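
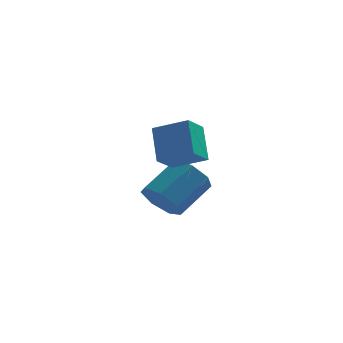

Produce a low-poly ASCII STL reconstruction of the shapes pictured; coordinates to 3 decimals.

solid 
facet normal -0.614 -0.567 -0.550
outer loop
vertex 1.713 1.076 -0.579
vertex 1.076 1.294 -0.093
vertex 1.351 1.665 -0.782
endloop
endfacet
facet normal 0.609 0.103 -0.786
outer loop
vertex 1.713 1.076 -0.579
vertex 1.351 1.665 -0.782
vertex 2.7 1.989 0.306
endloop
endfacet
facet normal 0.609 0.103 -0.786
outer loop
vertex 2.7 1.989 0.306
vertex 1.351 1.665 -0.782
vertex 2.339 2.578 0.103
endloop
endfacet
facet normal 0.614 0.566 0.550
outer loop
vertex 2.7 1.989 0.306
vertex 2.339 2.578 0.103
vertex 2.064 2.206 0.793
endloop
endfacet
facet normal -0.613 -0.567 -0.550
outer loop
vertex 1.351 1.665 -0.782
vertex 1.076 1.294 -0.093
vertex 0.782 1.974 -0.466
endloop
endfacet
facet normal -0.013 0.703 -0.711
outer loop
vertex 1.351 1.665 -0.782
vertex 0.782 1.974 -0.466
vertex 2.339 2.578 0.103
endloop
endfacet
facet normal -0.013 0.703 -0.711
outer loop
vertex 2.339 2.578 0.103
vertex 0.782 1.974 -0.466
vertex 1.77 2.887 0.419
endloop
endfacet
facet normal 0.613 0.567 0.550
outer loop
vertex 2.339 2.578 0.103
vertex 1.77 2.887 0.419
vertex 2.064 2.206 0.793
endloop
endfacet
facet normal -0.614 -0.567 -0.550
outer loop
vertex 0.782 1.974 -0.466
vertex 1.076 1.294 -0.093
vertex 0.435 1.771 0.131
endloop
endfacet
facet normal -0.625 0.774 -0.100
outer loop
vertex 0.782 1.974 -0.466
vertex 0.435 1.771 0.131
vertex 1.77 2.887 0.419
endloop
endfacet
facet normal -0.626 0.774 -0.099
outer loop
vertex 1.77 2.887 0.419
vertex 0.435 1.771 0.131
vertex 1.423 2.683 1.016
endloop
endfacet
facet normal 0.613 0.567 0.550
outer loop
vertex 1.77 2.887 0.419
vertex 1.423 2.683 1.016
vertex 2.064 2.206 0.793
endloop
endfacet
facet normal -0.614 -0.566 -0.550
outer loop
vertex 0.435 1.771 0.131
vertex 1.076 1.294 -0.093
vertex 0.57 1.208 0.56
endloop
endfacet
facet normal -0.767 0.262 0.586
outer loop
vertex 0.435 1.771 0.131
vertex 0.57 1.208 0.56
vertex 1.423 2.683 1.016
endloop
endfacet
facet normal -0.767 0.263 0.585
outer loop
vertex 1.423 2.683 1.016
vertex 0.57 1.208 0.56
vertex 1.558 2.121 1.445
endloop
endfacet
facet normal 0.613 0.567 0.550
outer loop
vertex 1.423 2.683 1.016
vertex 1.558 2.121 1.445
vertex 2.064 2.206 0.793
endloop
endfacet
facet normal -0.613 -0.567 -0.550
outer loop
vertex 0.57 1.208 0.56
vertex 1.076 1.294 -0.093
vertex 1.087 0.71 0.497
endloop
endfacet
facet normal -0.330 -0.448 0.831
outer loop
vertex 0.57 1.208 0.56
vertex 1.087 0.71 0.497
vertex 1.558 2.121 1.445
endloop
endfacet
facet normal -0.332 -0.447 0.830
outer loop
vertex 1.558 2.121 1.445
vertex 1.087 0.71 0.497
vertex 2.074 1.622 1.383
endloop
endfacet
facet normal 0.614 0.566 0.550
outer loop
vertex 1.558 2.121 1.445
vertex 2.074 1.622 1.383
vertex 2.064 2.206 0.793
endloop
endfacet
facet normal -0.614 -0.567 -0.549
outer loop
vertex 1.087 0.71 0.497
vertex 1.076 1.294 -0.093
vertex 1.595 0.651 -0.01
endloop
endfacet
facet normal 0.354 -0.820 0.450
outer loop
vertex 1.087 0.71 0.497
vertex 1.595 0.651 -0.01
vertex 2.074 1.622 1.383
endloop
endfacet
facet normal 0.354 -0.820 0.450
outer loop
vertex 2.074 1.622 1.383
vertex 1.595 0.651 -0.01
vertex 2.583 1.564 0.876
endloop
endfacet
facet normal 0.613 0.567 0.551
outer loop
vertex 2.074 1.622 1.383
vertex 2.583 1.564 0.876
vertex 2.064 2.206 0.793
endloop
endfacet
facet normal -0.614 -0.566 -0.550
outer loop
vertex 1.595 0.651 -0.01
vertex 1.076 1.294 -0.093
vertex 1.713 1.076 -0.579
endloop
endfacet
facet normal 0.773 -0.575 -0.269
outer loop
vertex 1.595 0.651 -0.01
vertex 1.713 1.076 -0.579
vertex 2.583 1.564 0.876
endloop
endfacet
facet normal 0.773 -0.574 -0.270
outer loop
vertex 2.583 1.564 0.876
vertex 1.713 1.076 -0.579
vertex 2.7 1.989 0.306
endloop
endfacet
facet normal 0.614 0.567 0.549
outer loop
vertex 2.583 1.564 0.876
vertex 2.7 1.989 0.306
vertex 2.064 2.206 0.793
endloop
endfacet
facet normal -0.885 0.276 -0.374
outer loop
vertex 0.844 -0.907 3.963
vertex 1.295 -0.203 3.415
vertex 0.996 -1.796 2.945
endloop
endfacet
facet normal -0.452 -0.704 0.548
outer loop
vertex 2.085 -2.137 3.405
vertex 0.844 -0.907 3.963
vertex 0.996 -1.796 2.945
endloop
endfacet
facet normal -0.885 0.276 -0.374
outer loop
vertex 0.996 -1.796 2.945
vertex 1.295 -0.203 3.415
vertex 1.447 -1.092 2.397
endloop
endfacet
facet normal 0.111 -0.654 -0.748
outer loop
vertex 1.447 -1.092 2.397
vertex 2.085 -2.137 3.405
vertex 0.996 -1.796 2.945
endloop
endfacet
facet normal -0.111 0.654 0.748
outer loop
vertex 0.844 -0.907 3.963
vertex 2.384 -0.544 3.875
vertex 1.295 -0.203 3.415
endloop
endfacet
facet normal -0.452 -0.704 0.548
outer loop
vertex 1.933 -1.248 4.423
vertex 0.844 -0.907 3.963
vertex 2.085 -2.137 3.405
endloop
endfacet
facet normal -0.111 0.654 0.748
outer loop
vertex 1.933 -1.248 4.423
vertex 2.384 -0.544 3.875
vertex 0.844 -0.907 3.963
endloop
endfacet
facet normal 0.452 0.704 -0.548
outer loop
vertex 1.295 -0.203 3.415
vertex 2.384 -0.544 3.875
vertex 1.447 -1.092 2.397
endloop
endfacet
facet normal 0.111 -0.654 -0.748
outer loop
vertex 2.536 -1.433 2.857
vertex 2.085 -2.137 3.405
vertex 1.447 -1.092 2.397
endloop
endfacet
facet normal 0.452 0.704 -0.548
outer loop
vertex 1.447 -1.092 2.397
vertex 2.384 -0.544 3.875
vertex 2.536 -1.433 2.857
endloop
endfacet
facet normal 0.885 -0.276 0.374
outer loop
vertex 2.536 -1.433 2.857
vertex 1.933 -1.248 4.423
vertex 2.085 -2.137 3.405
endloop
endfacet
facet normal 0.885 -0.276 0.374
outer loop
vertex 2.384 -0.544 3.875
vertex 1.933 -1.248 4.423
vertex 2.536 -1.433 2.857
endloop
endfacet

endsolid


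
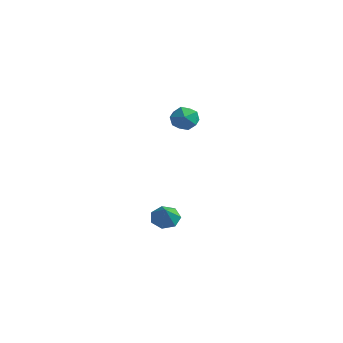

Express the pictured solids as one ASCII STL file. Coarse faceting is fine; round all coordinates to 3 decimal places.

solid 
facet normal -0.288 0.957 -0.020
outer loop
vertex -1.738 -1.791 3.266
vertex -2.621 -2.06 3.112
vertex -2.311 -1.948 3.988
endloop
endfacet
facet normal 0.276 0.870 0.408
outer loop
vertex -1.738 -1.791 3.266
vertex -2.311 -1.948 3.988
vertex -1.425 -2.245 4.022
endloop
endfacet
facet normal 0.807 0.591 0.021
outer loop
vertex -1.738 -1.791 3.266
vertex -1.425 -2.245 4.022
vertex -1.186 -2.541 3.167
endloop
endfacet
facet normal 0.571 0.506 -0.646
outer loop
vertex -1.738 -1.791 3.266
vertex -1.186 -2.541 3.167
vertex -1.925 -2.426 2.604
endloop
endfacet
facet normal -0.106 0.732 -0.673
outer loop
vertex -1.738 -1.791 3.266
vertex -1.925 -2.426 2.604
vertex -2.621 -2.06 3.112
endloop
endfacet
facet normal 0.098 0.398 0.912
outer loop
vertex -1.425 -2.245 4.022
vertex -2.311 -1.948 3.988
vertex -2.115 -2.794 4.336
endloop
endfacet
facet normal -0.813 0.540 0.219
outer loop
vertex -2.311 -1.948 3.988
vertex -2.621 -2.06 3.112
vertex -2.854 -2.679 3.773
endloop
endfacet
facet normal -0.519 0.174 -0.837
outer loop
vertex -2.621 -2.06 3.112
vertex -1.925 -2.426 2.604
vertex -2.615 -2.975 2.918
endloop
endfacet
facet normal 0.575 -0.194 -0.795
outer loop
vertex -1.925 -2.426 2.604
vertex -1.186 -2.541 3.167
vertex -1.729 -3.272 2.952
endloop
endfacet
facet normal 0.957 -0.054 0.286
outer loop
vertex -1.186 -2.541 3.167
vertex -1.425 -2.245 4.022
vertex -1.419 -3.16 3.828
endloop
endfacet
facet normal -0.571 -0.506 0.646
outer loop
vertex -2.302 -3.429 3.674
vertex -2.115 -2.794 4.336
vertex -2.854 -2.679 3.773
endloop
endfacet
facet normal -0.807 -0.591 -0.021
outer loop
vertex -2.302 -3.429 3.674
vertex -2.854 -2.679 3.773
vertex -2.615 -2.975 2.918
endloop
endfacet
facet normal -0.276 -0.870 -0.408
outer loop
vertex -2.302 -3.429 3.674
vertex -2.615 -2.975 2.918
vertex -1.729 -3.272 2.952
endloop
endfacet
facet normal 0.288 -0.957 0.020
outer loop
vertex -2.302 -3.429 3.674
vertex -1.729 -3.272 2.952
vertex -1.419 -3.16 3.828
endloop
endfacet
facet normal 0.106 -0.732 0.673
outer loop
vertex -2.302 -3.429 3.674
vertex -1.419 -3.16 3.828
vertex -2.115 -2.794 4.336
endloop
endfacet
facet normal -0.575 0.194 0.795
outer loop
vertex -2.854 -2.679 3.773
vertex -2.115 -2.794 4.336
vertex -2.311 -1.948 3.988
endloop
endfacet
facet normal -0.957 0.054 -0.286
outer loop
vertex -2.615 -2.975 2.918
vertex -2.854 -2.679 3.773
vertex -2.621 -2.06 3.112
endloop
endfacet
facet normal -0.098 -0.398 -0.912
outer loop
vertex -1.729 -3.272 2.952
vertex -2.615 -2.975 2.918
vertex -1.925 -2.426 2.604
endloop
endfacet
facet normal 0.813 -0.540 -0.219
outer loop
vertex -1.419 -3.16 3.828
vertex -1.729 -3.272 2.952
vertex -1.186 -2.541 3.167
endloop
endfacet
facet normal 0.519 -0.174 0.837
outer loop
vertex -2.115 -2.794 4.336
vertex -1.419 -3.16 3.828
vertex -1.425 -2.245 4.022
endloop
endfacet
facet normal -0.543 0.497 -0.677
outer loop
vertex -2.566 -2.359 -4.165
vertex -3.149 -3.005 -4.172
vertex -3.13 -2.296 -3.667
endloop
endfacet
facet normal 0.591 0.538 0.601
outer loop
vertex -2.566 -2.359 -4.165
vertex -3.13 -2.296 -3.667
vertex -2.331 -3.755 -3.148
endloop
endfacet
facet normal -0.542 0.497 -0.678
outer loop
vertex -3.13 -2.296 -3.667
vertex -3.149 -3.005 -4.172
vertex -3.709 -2.767 -3.55
endloop
endfacet
facet normal -0.057 0.307 0.950
outer loop
vertex -3.13 -2.296 -3.667
vertex -3.709 -2.767 -3.55
vertex -2.331 -3.755 -3.148
endloop
endfacet
facet normal -0.542 0.497 -0.678
outer loop
vertex -3.709 -2.767 -3.55
vertex -3.149 -3.005 -4.172
vertex -3.866 -3.416 -3.9
endloop
endfacet
facet normal -0.473 -0.327 0.818
outer loop
vertex -3.709 -2.767 -3.55
vertex -3.866 -3.416 -3.9
vertex -2.331 -3.755 -3.148
endloop
endfacet
facet normal -0.542 0.497 -0.677
outer loop
vertex -3.866 -3.416 -3.9
vertex -3.149 -3.005 -4.172
vertex -3.483 -3.756 -4.456
endloop
endfacet
facet normal -0.345 -0.888 0.305
outer loop
vertex -3.866 -3.416 -3.9
vertex -3.483 -3.756 -4.456
vertex -2.331 -3.755 -3.148
endloop
endfacet
facet normal -0.542 0.497 -0.678
outer loop
vertex -3.483 -3.756 -4.456
vertex -3.149 -3.005 -4.172
vertex -2.849 -3.53 -4.797
endloop
endfacet
facet normal 0.230 -0.952 -0.202
outer loop
vertex -3.483 -3.756 -4.456
vertex -2.849 -3.53 -4.797
vertex -2.331 -3.755 -3.148
endloop
endfacet
facet normal -0.542 0.497 -0.678
outer loop
vertex -2.849 -3.53 -4.797
vertex -3.149 -3.005 -4.172
vertex -2.441 -2.908 -4.667
endloop
endfacet
facet normal 0.821 -0.471 -0.322
outer loop
vertex -2.849 -3.53 -4.797
vertex -2.441 -2.908 -4.667
vertex -2.331 -3.755 -3.148
endloop
endfacet
facet normal -0.542 0.497 -0.678
outer loop
vertex -2.441 -2.908 -4.667
vertex -3.149 -3.005 -4.172
vertex -2.566 -2.359 -4.165
endloop
endfacet
facet normal 0.981 0.191 0.035
outer loop
vertex -2.441 -2.908 -4.667
vertex -2.566 -2.359 -4.165
vertex -2.331 -3.755 -3.148
endloop
endfacet

endsolid


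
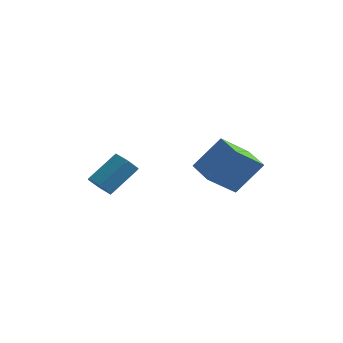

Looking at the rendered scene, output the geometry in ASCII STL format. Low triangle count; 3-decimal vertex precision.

solid 
facet normal -0.397 -0.645 -0.653
outer loop
vertex -1.852 -2.011 0.577
vertex -2.186 -1.443 0.219
vertex -1.498 -1.661 0.016
endloop
endfacet
facet normal 0.787 -0.606 0.118
outer loop
vertex -1.852 -2.011 0.577
vertex -1.498 -1.661 0.016
vertex -1.12 -0.826 1.779
endloop
endfacet
facet normal 0.787 -0.606 0.118
outer loop
vertex -1.12 -0.826 1.779
vertex -1.498 -1.661 0.016
vertex -0.766 -0.476 1.218
endloop
endfacet
facet normal 0.398 0.644 0.653
outer loop
vertex -1.12 -0.826 1.779
vertex -0.766 -0.476 1.218
vertex -1.454 -0.257 1.421
endloop
endfacet
facet normal -0.397 -0.645 -0.653
outer loop
vertex -1.498 -1.661 0.016
vertex -2.186 -1.443 0.219
vertex -1.832 -1.093 -0.342
endloop
endfacet
facet normal 0.802 0.101 -0.588
outer loop
vertex -1.498 -1.661 0.016
vertex -1.832 -1.093 -0.342
vertex -0.766 -0.476 1.218
endloop
endfacet
facet normal 0.802 0.101 -0.588
outer loop
vertex -0.766 -0.476 1.218
vertex -1.832 -1.093 -0.342
vertex -1.1 0.093 0.86
endloop
endfacet
facet normal 0.398 0.644 0.653
outer loop
vertex -0.766 -0.476 1.218
vertex -1.1 0.093 0.86
vertex -1.454 -0.257 1.421
endloop
endfacet
facet normal -0.398 -0.644 -0.653
outer loop
vertex -1.832 -1.093 -0.342
vertex -2.186 -1.443 0.219
vertex -2.52 -0.874 -0.139
endloop
endfacet
facet normal 0.016 0.707 -0.707
outer loop
vertex -1.832 -1.093 -0.342
vertex -2.52 -0.874 -0.139
vertex -1.1 0.093 0.86
endloop
endfacet
facet normal 0.016 0.707 -0.707
outer loop
vertex -1.1 0.093 0.86
vertex -2.52 -0.874 -0.139
vertex -1.788 0.311 1.063
endloop
endfacet
facet normal 0.397 0.645 0.653
outer loop
vertex -1.1 0.093 0.86
vertex -1.788 0.311 1.063
vertex -1.454 -0.257 1.421
endloop
endfacet
facet normal -0.398 -0.644 -0.653
outer loop
vertex -2.52 -0.874 -0.139
vertex -2.186 -1.443 0.219
vertex -2.874 -1.224 0.422
endloop
endfacet
facet normal -0.787 0.606 -0.118
outer loop
vertex -2.52 -0.874 -0.139
vertex -2.874 -1.224 0.422
vertex -1.788 0.311 1.063
endloop
endfacet
facet normal -0.787 0.606 -0.118
outer loop
vertex -1.788 0.311 1.063
vertex -2.874 -1.224 0.422
vertex -2.142 -0.039 1.624
endloop
endfacet
facet normal 0.397 0.645 0.653
outer loop
vertex -1.788 0.311 1.063
vertex -2.142 -0.039 1.624
vertex -1.454 -0.257 1.421
endloop
endfacet
facet normal -0.398 -0.644 -0.653
outer loop
vertex -2.874 -1.224 0.422
vertex -2.186 -1.443 0.219
vertex -2.54 -1.793 0.78
endloop
endfacet
facet normal -0.802 -0.101 0.588
outer loop
vertex -2.874 -1.224 0.422
vertex -2.54 -1.793 0.78
vertex -2.142 -0.039 1.624
endloop
endfacet
facet normal -0.802 -0.101 0.588
outer loop
vertex -2.142 -0.039 1.624
vertex -2.54 -1.793 0.78
vertex -1.808 -0.607 1.982
endloop
endfacet
facet normal 0.397 0.645 0.653
outer loop
vertex -2.142 -0.039 1.624
vertex -1.808 -0.607 1.982
vertex -1.454 -0.257 1.421
endloop
endfacet
facet normal -0.397 -0.645 -0.653
outer loop
vertex -2.54 -1.793 0.78
vertex -2.186 -1.443 0.219
vertex -1.852 -2.011 0.577
endloop
endfacet
facet normal -0.015 -0.707 0.707
outer loop
vertex -2.54 -1.793 0.78
vertex -1.852 -2.011 0.577
vertex -1.808 -0.607 1.982
endloop
endfacet
facet normal -0.016 -0.707 0.707
outer loop
vertex -1.808 -0.607 1.982
vertex -1.852 -2.011 0.577
vertex -1.12 -0.826 1.779
endloop
endfacet
facet normal 0.398 0.644 0.653
outer loop
vertex -1.808 -0.607 1.982
vertex -1.12 -0.826 1.779
vertex -1.454 -0.257 1.421
endloop
endfacet
facet normal -0.414 -0.675 0.610
outer loop
vertex 3.648 0.026 2.86
vertex 2.515 0.945 3.108
vertex 2.673 -0.761 1.327
endloop
endfacet
facet normal 0.765 -0.622 -0.168
outer loop
vertex 3.445 0.495 0.192
vertex 3.648 0.026 2.86
vertex 2.673 -0.761 1.327
endloop
endfacet
facet normal -0.415 -0.675 0.610
outer loop
vertex 2.673 -0.761 1.327
vertex 2.515 0.945 3.108
vertex 1.541 0.158 1.574
endloop
endfacet
facet normal -0.492 -0.398 -0.775
outer loop
vertex 1.541 0.158 1.574
vertex 3.445 0.495 0.192
vertex 2.673 -0.761 1.327
endloop
endfacet
facet normal 0.492 0.398 0.775
outer loop
vertex 3.648 0.026 2.86
vertex 3.287 2.201 1.973
vertex 2.515 0.945 3.108
endloop
endfacet
facet normal 0.766 -0.621 -0.167
outer loop
vertex 4.419 1.282 1.726
vertex 3.648 0.026 2.86
vertex 3.445 0.495 0.192
endloop
endfacet
facet normal 0.492 0.398 0.775
outer loop
vertex 4.419 1.282 1.726
vertex 3.287 2.201 1.973
vertex 3.648 0.026 2.86
endloop
endfacet
facet normal -0.765 0.621 0.167
outer loop
vertex 2.515 0.945 3.108
vertex 3.287 2.201 1.973
vertex 1.541 0.158 1.574
endloop
endfacet
facet normal -0.492 -0.397 -0.775
outer loop
vertex 2.312 1.414 0.44
vertex 3.445 0.495 0.192
vertex 1.541 0.158 1.574
endloop
endfacet
facet normal -0.765 0.621 0.168
outer loop
vertex 1.541 0.158 1.574
vertex 3.287 2.201 1.973
vertex 2.312 1.414 0.44
endloop
endfacet
facet normal 0.414 0.676 -0.610
outer loop
vertex 2.312 1.414 0.44
vertex 4.419 1.282 1.726
vertex 3.445 0.495 0.192
endloop
endfacet
facet normal 0.415 0.675 -0.610
outer loop
vertex 3.287 2.201 1.973
vertex 4.419 1.282 1.726
vertex 2.312 1.414 0.44
endloop
endfacet

endsolid


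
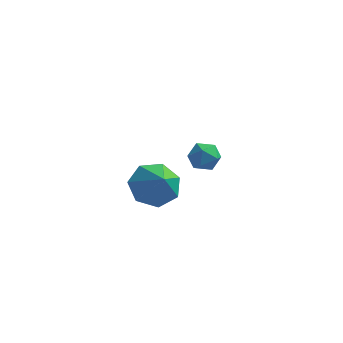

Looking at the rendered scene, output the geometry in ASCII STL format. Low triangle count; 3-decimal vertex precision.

solid 
facet normal -0.427 0.576 -0.697
outer loop
vertex 1.591 -1.269 0.288
vertex 0.783 -1.98 0.196
vertex 0.858 -1.127 0.854
endloop
endfacet
facet normal 0.612 0.370 0.699
outer loop
vertex 1.591 -1.269 0.288
vertex 0.858 -1.127 0.854
vertex 1.437 -2.86 1.264
endloop
endfacet
facet normal -0.427 0.576 -0.697
outer loop
vertex 0.858 -1.127 0.854
vertex 0.783 -1.98 0.196
vertex 0.068 -1.627 0.925
endloop
endfacet
facet normal -0.048 0.215 0.975
outer loop
vertex 0.858 -1.127 0.854
vertex 0.068 -1.627 0.925
vertex 1.437 -2.86 1.264
endloop
endfacet
facet normal -0.427 0.575 -0.698
outer loop
vertex 0.068 -1.627 0.925
vertex 0.783 -1.98 0.196
vertex -0.183 -2.393 0.447
endloop
endfacet
facet normal -0.499 -0.335 0.799
outer loop
vertex 0.068 -1.627 0.925
vertex -0.183 -2.393 0.447
vertex 1.437 -2.86 1.264
endloop
endfacet
facet normal -0.427 0.575 -0.698
outer loop
vertex -0.183 -2.393 0.447
vertex 0.783 -1.98 0.196
vertex 0.294 -2.848 -0.22
endloop
endfacet
facet normal -0.402 -0.864 0.302
outer loop
vertex -0.183 -2.393 0.447
vertex 0.294 -2.848 -0.22
vertex 1.437 -2.86 1.264
endloop
endfacet
facet normal -0.426 0.575 -0.698
outer loop
vertex 0.294 -2.848 -0.22
vertex 0.783 -1.98 0.196
vertex 1.139 -2.65 -0.573
endloop
endfacet
facet normal 0.170 -0.975 -0.139
outer loop
vertex 0.294 -2.848 -0.22
vertex 1.139 -2.65 -0.573
vertex 1.437 -2.86 1.264
endloop
endfacet
facet normal -0.427 0.575 -0.698
outer loop
vertex 1.139 -2.65 -0.573
vertex 0.783 -1.98 0.196
vertex 1.716 -1.947 -0.347
endloop
endfacet
facet normal 0.788 -0.584 -0.195
outer loop
vertex 1.139 -2.65 -0.573
vertex 1.716 -1.947 -0.347
vertex 1.437 -2.86 1.264
endloop
endfacet
facet normal -0.427 0.575 -0.698
outer loop
vertex 1.716 -1.947 -0.347
vertex 0.783 -1.98 0.196
vertex 1.591 -1.269 0.288
endloop
endfacet
facet normal 0.984 0.014 0.178
outer loop
vertex 1.716 -1.947 -0.347
vertex 1.591 -1.269 0.288
vertex 1.437 -2.86 1.264
endloop
endfacet
facet normal -0.624 0.743 0.243
outer loop
vertex 1.366 3.846 -1.381
vertex 0.755 3.413 -1.626
vertex 0.994 3.368 -0.876
endloop
endfacet
facet normal -0.049 0.743 0.667
outer loop
vertex 1.366 3.846 -1.381
vertex 0.994 3.368 -0.876
vertex 1.781 3.414 -0.869
endloop
endfacet
facet normal 0.529 0.810 0.255
outer loop
vertex 1.366 3.846 -1.381
vertex 1.781 3.414 -0.869
vertex 2.028 3.487 -1.614
endloop
endfacet
facet normal 0.312 0.851 -0.423
outer loop
vertex 1.366 3.846 -1.381
vertex 2.028 3.487 -1.614
vertex 1.394 3.487 -2.082
endloop
endfacet
facet normal -0.401 0.809 -0.430
outer loop
vertex 1.366 3.846 -1.381
vertex 1.394 3.487 -2.082
vertex 0.755 3.413 -1.626
endloop
endfacet
facet normal -0.015 0.108 0.994
outer loop
vertex 1.781 3.414 -0.869
vertex 0.994 3.368 -0.876
vertex 1.426 2.713 -0.798
endloop
endfacet
facet normal -0.945 0.108 0.308
outer loop
vertex 0.994 3.368 -0.876
vertex 0.755 3.413 -1.626
vertex 0.792 2.713 -1.266
endloop
endfacet
facet normal -0.584 0.216 -0.783
outer loop
vertex 0.755 3.413 -1.626
vertex 1.394 3.487 -2.082
vertex 1.039 2.786 -2.011
endloop
endfacet
facet normal 0.569 0.284 -0.771
outer loop
vertex 1.394 3.487 -2.082
vertex 2.028 3.487 -1.614
vertex 1.826 2.832 -2.004
endloop
endfacet
facet normal 0.920 0.216 0.326
outer loop
vertex 2.028 3.487 -1.614
vertex 1.781 3.414 -0.869
vertex 2.065 2.787 -1.254
endloop
endfacet
facet normal -0.312 -0.851 0.423
outer loop
vertex 1.454 2.354 -1.499
vertex 1.426 2.713 -0.798
vertex 0.792 2.713 -1.266
endloop
endfacet
facet normal -0.529 -0.810 -0.255
outer loop
vertex 1.454 2.354 -1.499
vertex 0.792 2.713 -1.266
vertex 1.039 2.786 -2.011
endloop
endfacet
facet normal 0.049 -0.743 -0.667
outer loop
vertex 1.454 2.354 -1.499
vertex 1.039 2.786 -2.011
vertex 1.826 2.832 -2.004
endloop
endfacet
facet normal 0.624 -0.743 -0.243
outer loop
vertex 1.454 2.354 -1.499
vertex 1.826 2.832 -2.004
vertex 2.065 2.787 -1.254
endloop
endfacet
facet normal 0.401 -0.809 0.430
outer loop
vertex 1.454 2.354 -1.499
vertex 2.065 2.787 -1.254
vertex 1.426 2.713 -0.798
endloop
endfacet
facet normal -0.569 -0.284 0.771
outer loop
vertex 0.792 2.713 -1.266
vertex 1.426 2.713 -0.798
vertex 0.994 3.368 -0.876
endloop
endfacet
facet normal -0.920 -0.216 -0.326
outer loop
vertex 1.039 2.786 -2.011
vertex 0.792 2.713 -1.266
vertex 0.755 3.413 -1.626
endloop
endfacet
facet normal 0.015 -0.108 -0.994
outer loop
vertex 1.826 2.832 -2.004
vertex 1.039 2.786 -2.011
vertex 1.394 3.487 -2.082
endloop
endfacet
facet normal 0.945 -0.108 -0.308
outer loop
vertex 2.065 2.787 -1.254
vertex 1.826 2.832 -2.004
vertex 2.028 3.487 -1.614
endloop
endfacet
facet normal 0.584 -0.216 0.783
outer loop
vertex 1.426 2.713 -0.798
vertex 2.065 2.787 -1.254
vertex 1.781 3.414 -0.869
endloop
endfacet

endsolid


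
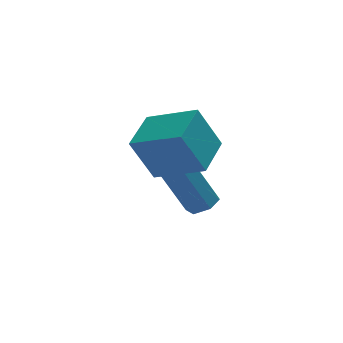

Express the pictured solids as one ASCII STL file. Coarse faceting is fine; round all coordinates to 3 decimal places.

solid 
facet normal 0.438 -0.117 -0.891
outer loop
vertex 1.661 3.214 -3.061
vertex 1.141 3.401 -3.341
vertex 1.574 3.816 -3.183
endloop
endfacet
facet normal 0.889 0.211 0.407
outer loop
vertex 1.661 3.214 -3.061
vertex 1.574 3.816 -3.183
vertex 0.7 3.472 -1.099
endloop
endfacet
facet normal 0.888 0.212 0.408
outer loop
vertex 0.7 3.472 -1.099
vertex 1.574 3.816 -3.183
vertex 0.612 4.074 -1.221
endloop
endfacet
facet normal -0.437 0.117 0.892
outer loop
vertex 0.7 3.472 -1.099
vertex 0.612 4.074 -1.221
vertex 0.179 3.659 -1.379
endloop
endfacet
facet normal 0.437 -0.117 -0.892
outer loop
vertex 1.574 3.816 -3.183
vertex 1.141 3.401 -3.341
vertex 1.053 4.003 -3.463
endloop
endfacet
facet normal 0.322 0.946 0.033
outer loop
vertex 1.574 3.816 -3.183
vertex 1.053 4.003 -3.463
vertex 0.612 4.074 -1.221
endloop
endfacet
facet normal 0.321 0.947 0.033
outer loop
vertex 0.612 4.074 -1.221
vertex 1.053 4.003 -3.463
vertex 0.092 4.26 -1.501
endloop
endfacet
facet normal -0.438 0.118 0.891
outer loop
vertex 0.612 4.074 -1.221
vertex 0.092 4.26 -1.501
vertex 0.179 3.659 -1.379
endloop
endfacet
facet normal 0.437 -0.117 -0.892
outer loop
vertex 1.053 4.003 -3.463
vertex 1.141 3.401 -3.341
vertex 0.62 3.588 -3.621
endloop
endfacet
facet normal -0.567 0.734 -0.374
outer loop
vertex 1.053 4.003 -3.463
vertex 0.62 3.588 -3.621
vertex 0.092 4.26 -1.501
endloop
endfacet
facet normal -0.566 0.735 -0.374
outer loop
vertex 0.092 4.26 -1.501
vertex 0.62 3.588 -3.621
vertex -0.341 3.846 -1.659
endloop
endfacet
facet normal -0.438 0.118 0.891
outer loop
vertex 0.092 4.26 -1.501
vertex -0.341 3.846 -1.659
vertex 0.179 3.659 -1.379
endloop
endfacet
facet normal 0.437 -0.117 -0.892
outer loop
vertex 0.62 3.588 -3.621
vertex 1.141 3.401 -3.341
vertex 0.708 2.986 -3.499
endloop
endfacet
facet normal -0.888 -0.212 -0.407
outer loop
vertex 0.62 3.588 -3.621
vertex 0.708 2.986 -3.499
vertex -0.341 3.846 -1.659
endloop
endfacet
facet normal -0.888 -0.211 -0.408
outer loop
vertex -0.341 3.846 -1.659
vertex 0.708 2.986 -3.499
vertex -0.254 3.244 -1.537
endloop
endfacet
facet normal -0.438 0.117 0.891
outer loop
vertex -0.341 3.846 -1.659
vertex -0.254 3.244 -1.537
vertex 0.179 3.659 -1.379
endloop
endfacet
facet normal 0.438 -0.118 -0.891
outer loop
vertex 0.708 2.986 -3.499
vertex 1.141 3.401 -3.341
vertex 1.228 2.8 -3.219
endloop
endfacet
facet normal -0.321 -0.947 -0.033
outer loop
vertex 0.708 2.986 -3.499
vertex 1.228 2.8 -3.219
vertex -0.254 3.244 -1.537
endloop
endfacet
facet normal -0.322 -0.946 -0.034
outer loop
vertex -0.254 3.244 -1.537
vertex 1.228 2.8 -3.219
vertex 0.267 3.057 -1.257
endloop
endfacet
facet normal -0.437 0.117 0.892
outer loop
vertex -0.254 3.244 -1.537
vertex 0.267 3.057 -1.257
vertex 0.179 3.659 -1.379
endloop
endfacet
facet normal 0.438 -0.118 -0.891
outer loop
vertex 1.228 2.8 -3.219
vertex 1.141 3.401 -3.341
vertex 1.661 3.214 -3.061
endloop
endfacet
facet normal 0.566 -0.735 0.374
outer loop
vertex 1.228 2.8 -3.219
vertex 1.661 3.214 -3.061
vertex 0.267 3.057 -1.257
endloop
endfacet
facet normal 0.567 -0.734 0.374
outer loop
vertex 0.267 3.057 -1.257
vertex 1.661 3.214 -3.061
vertex 0.7 3.472 -1.099
endloop
endfacet
facet normal -0.437 0.117 0.892
outer loop
vertex 0.267 3.057 -1.257
vertex 0.7 3.472 -1.099
vertex 0.179 3.659 -1.379
endloop
endfacet
facet normal -0.542 -0.803 -0.249
outer loop
vertex -0.295 0.842 1.284
vertex -1.653 1.974 0.588
vertex 0.488 0.805 -0.303
endloop
endfacet
facet normal 0.715 -0.596 0.367
outer loop
vertex 1.393 2.146 0.112
vertex -0.295 0.842 1.284
vertex 0.488 0.805 -0.303
endloop
endfacet
facet normal -0.542 -0.803 -0.249
outer loop
vertex 0.488 0.805 -0.303
vertex -1.653 1.974 0.588
vertex -0.87 1.937 -0.999
endloop
endfacet
facet normal 0.442 -0.021 -0.897
outer loop
vertex -0.87 1.937 -0.999
vertex 1.393 2.146 0.112
vertex 0.488 0.805 -0.303
endloop
endfacet
facet normal -0.442 0.021 0.897
outer loop
vertex -0.295 0.842 1.284
vertex -0.748 3.315 1.003
vertex -1.653 1.974 0.588
endloop
endfacet
facet normal 0.715 -0.596 0.367
outer loop
vertex 0.61 2.183 1.699
vertex -0.295 0.842 1.284
vertex 1.393 2.146 0.112
endloop
endfacet
facet normal -0.442 0.021 0.897
outer loop
vertex 0.61 2.183 1.699
vertex -0.748 3.315 1.003
vertex -0.295 0.842 1.284
endloop
endfacet
facet normal -0.715 0.596 -0.367
outer loop
vertex -1.653 1.974 0.588
vertex -0.748 3.315 1.003
vertex -0.87 1.937 -0.999
endloop
endfacet
facet normal 0.442 -0.021 -0.897
outer loop
vertex 0.035 3.278 -0.584
vertex 1.393 2.146 0.112
vertex -0.87 1.937 -0.999
endloop
endfacet
facet normal -0.715 0.596 -0.367
outer loop
vertex -0.87 1.937 -0.999
vertex -0.748 3.315 1.003
vertex 0.035 3.278 -0.584
endloop
endfacet
facet normal 0.542 0.803 0.249
outer loop
vertex 0.035 3.278 -0.584
vertex 0.61 2.183 1.699
vertex 1.393 2.146 0.112
endloop
endfacet
facet normal 0.542 0.803 0.249
outer loop
vertex -0.748 3.315 1.003
vertex 0.61 2.183 1.699
vertex 0.035 3.278 -0.584
endloop
endfacet

endsolid


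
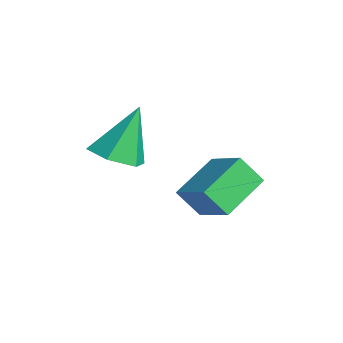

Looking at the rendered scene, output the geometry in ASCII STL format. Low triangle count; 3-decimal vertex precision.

solid 
facet normal 0.171 -0.458 -0.872
outer loop
vertex 3.365 1.307 -2.423
vertex 2.538 1.006 -2.427
vertex 2.725 1.782 -2.798
endloop
endfacet
facet normal 0.550 0.828 0.109
outer loop
vertex 3.365 1.307 -2.423
vertex 2.725 1.782 -2.798
vertex 2.222 1.854 -0.813
endloop
endfacet
facet normal 0.170 -0.458 -0.873
outer loop
vertex 2.725 1.782 -2.798
vertex 2.538 1.006 -2.427
vertex 1.898 1.481 -2.801
endloop
endfacet
facet normal -0.339 0.933 -0.120
outer loop
vertex 2.725 1.782 -2.798
vertex 1.898 1.481 -2.801
vertex 2.222 1.854 -0.813
endloop
endfacet
facet normal 0.170 -0.458 -0.873
outer loop
vertex 1.898 1.481 -2.801
vertex 2.538 1.006 -2.427
vertex 1.711 0.705 -2.43
endloop
endfacet
facet normal -0.955 0.279 0.103
outer loop
vertex 1.898 1.481 -2.801
vertex 1.711 0.705 -2.43
vertex 2.222 1.854 -0.813
endloop
endfacet
facet normal 0.170 -0.458 -0.872
outer loop
vertex 1.711 0.705 -2.43
vertex 2.538 1.006 -2.427
vertex 2.35 0.23 -2.056
endloop
endfacet
facet normal -0.680 -0.478 0.555
outer loop
vertex 1.711 0.705 -2.43
vertex 2.35 0.23 -2.056
vertex 2.222 1.854 -0.813
endloop
endfacet
facet normal 0.171 -0.458 -0.872
outer loop
vertex 2.35 0.23 -2.056
vertex 2.538 1.006 -2.427
vertex 3.177 0.531 -2.052
endloop
endfacet
facet normal 0.209 -0.584 0.784
outer loop
vertex 2.35 0.23 -2.056
vertex 3.177 0.531 -2.052
vertex 2.222 1.854 -0.813
endloop
endfacet
facet normal 0.171 -0.458 -0.872
outer loop
vertex 3.177 0.531 -2.052
vertex 2.538 1.006 -2.427
vertex 3.365 1.307 -2.423
endloop
endfacet
facet normal 0.824 0.069 0.562
outer loop
vertex 3.177 0.531 -2.052
vertex 3.365 1.307 -2.423
vertex 2.222 1.854 -0.813
endloop
endfacet
facet normal -0.841 -0.195 -0.504
outer loop
vertex 3.005 2.61 -4.056
vertex 2.315 3.986 -3.436
vertex 3.378 3.176 -4.897
endloop
endfacet
facet normal 0.416 -0.829 -0.373
outer loop
vertex 4.665 3.474 -4.124
vertex 3.005 2.61 -4.056
vertex 3.378 3.176 -4.897
endloop
endfacet
facet normal -0.841 -0.194 -0.505
outer loop
vertex 3.378 3.176 -4.897
vertex 2.315 3.986 -3.436
vertex 2.688 4.553 -4.276
endloop
endfacet
facet normal 0.346 0.524 -0.778
outer loop
vertex 2.688 4.553 -4.276
vertex 4.665 3.474 -4.124
vertex 3.378 3.176 -4.897
endloop
endfacet
facet normal -0.346 -0.524 0.778
outer loop
vertex 3.005 2.61 -4.056
vertex 3.602 4.284 -2.663
vertex 2.315 3.986 -3.436
endloop
endfacet
facet normal 0.416 -0.829 -0.375
outer loop
vertex 4.292 2.907 -3.284
vertex 3.005 2.61 -4.056
vertex 4.665 3.474 -4.124
endloop
endfacet
facet normal -0.346 -0.524 0.778
outer loop
vertex 4.292 2.907 -3.284
vertex 3.602 4.284 -2.663
vertex 3.005 2.61 -4.056
endloop
endfacet
facet normal -0.417 0.828 0.374
outer loop
vertex 2.315 3.986 -3.436
vertex 3.602 4.284 -2.663
vertex 2.688 4.553 -4.276
endloop
endfacet
facet normal 0.346 0.524 -0.778
outer loop
vertex 3.975 4.85 -3.504
vertex 4.665 3.474 -4.124
vertex 2.688 4.553 -4.276
endloop
endfacet
facet normal -0.416 0.829 0.374
outer loop
vertex 2.688 4.553 -4.276
vertex 3.602 4.284 -2.663
vertex 3.975 4.85 -3.504
endloop
endfacet
facet normal 0.841 0.194 0.505
outer loop
vertex 3.975 4.85 -3.504
vertex 4.292 2.907 -3.284
vertex 4.665 3.474 -4.124
endloop
endfacet
facet normal 0.842 0.194 0.504
outer loop
vertex 3.602 4.284 -2.663
vertex 4.292 2.907 -3.284
vertex 3.975 4.85 -3.504
endloop
endfacet

endsolid


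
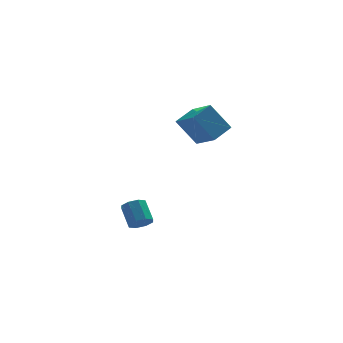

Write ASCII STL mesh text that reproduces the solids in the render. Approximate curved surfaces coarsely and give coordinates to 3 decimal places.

solid 
facet normal 0.146 -0.722 -0.676
outer loop
vertex 0.781 0.086 -4.08
vertex 0.026 -0.134 -4.008
vertex 0.418 0.375 -4.467
endloop
endfacet
facet normal 0.786 0.500 -0.364
outer loop
vertex 0.781 0.086 -4.08
vertex 0.418 0.375 -4.467
vertex 0.55 1.234 -3.004
endloop
endfacet
facet normal 0.786 0.500 -0.364
outer loop
vertex 0.55 1.234 -3.004
vertex 0.418 0.375 -4.467
vertex 0.187 1.523 -3.391
endloop
endfacet
facet normal -0.146 0.722 0.676
outer loop
vertex 0.55 1.234 -3.004
vertex 0.187 1.523 -3.391
vertex -0.206 1.014 -2.932
endloop
endfacet
facet normal 0.144 -0.722 -0.677
outer loop
vertex 0.418 0.375 -4.467
vertex 0.026 -0.134 -4.008
vertex -0.175 0.367 -4.585
endloop
endfacet
facet normal 0.132 0.692 -0.710
outer loop
vertex 0.418 0.375 -4.467
vertex -0.175 0.367 -4.585
vertex 0.187 1.523 -3.391
endloop
endfacet
facet normal 0.133 0.692 -0.710
outer loop
vertex 0.187 1.523 -3.391
vertex -0.175 0.367 -4.585
vertex -0.406 1.515 -3.51
endloop
endfacet
facet normal -0.145 0.722 0.676
outer loop
vertex 0.187 1.523 -3.391
vertex -0.406 1.515 -3.51
vertex -0.206 1.014 -2.932
endloop
endfacet
facet normal 0.145 -0.721 -0.677
outer loop
vertex -0.175 0.367 -4.585
vertex 0.026 -0.134 -4.008
vertex -0.65 0.065 -4.365
endloop
endfacet
facet normal -0.601 0.479 -0.640
outer loop
vertex -0.175 0.367 -4.585
vertex -0.65 0.065 -4.365
vertex -0.406 1.515 -3.51
endloop
endfacet
facet normal -0.600 0.479 -0.641
outer loop
vertex -0.406 1.515 -3.51
vertex -0.65 0.065 -4.365
vertex -0.882 1.213 -3.29
endloop
endfacet
facet normal -0.146 0.722 0.676
outer loop
vertex -0.406 1.515 -3.51
vertex -0.882 1.213 -3.29
vertex -0.206 1.014 -2.932
endloop
endfacet
facet normal 0.145 -0.721 -0.677
outer loop
vertex -0.65 0.065 -4.365
vertex 0.026 -0.134 -4.008
vertex -0.73 -0.354 -3.936
endloop
endfacet
facet normal -0.980 -0.014 -0.197
outer loop
vertex -0.65 0.065 -4.365
vertex -0.73 -0.354 -3.936
vertex -0.882 1.213 -3.29
endloop
endfacet
facet normal -0.981 -0.015 -0.195
outer loop
vertex -0.882 1.213 -3.29
vertex -0.73 -0.354 -3.936
vertex -0.961 0.794 -2.86
endloop
endfacet
facet normal -0.146 0.722 0.677
outer loop
vertex -0.882 1.213 -3.29
vertex -0.961 0.794 -2.86
vertex -0.206 1.014 -2.932
endloop
endfacet
facet normal 0.146 -0.722 -0.676
outer loop
vertex -0.73 -0.354 -3.936
vertex 0.026 -0.134 -4.008
vertex -0.367 -0.643 -3.549
endloop
endfacet
facet normal -0.786 -0.500 0.364
outer loop
vertex -0.73 -0.354 -3.936
vertex -0.367 -0.643 -3.549
vertex -0.961 0.794 -2.86
endloop
endfacet
facet normal -0.786 -0.500 0.364
outer loop
vertex -0.961 0.794 -2.86
vertex -0.367 -0.643 -3.549
vertex -0.598 0.505 -2.473
endloop
endfacet
facet normal -0.146 0.722 0.676
outer loop
vertex -0.961 0.794 -2.86
vertex -0.598 0.505 -2.473
vertex -0.206 1.014 -2.932
endloop
endfacet
facet normal 0.145 -0.722 -0.676
outer loop
vertex -0.367 -0.643 -3.549
vertex 0.026 -0.134 -4.008
vertex 0.226 -0.635 -3.43
endloop
endfacet
facet normal -0.133 -0.692 0.710
outer loop
vertex -0.367 -0.643 -3.549
vertex 0.226 -0.635 -3.43
vertex -0.598 0.505 -2.473
endloop
endfacet
facet normal -0.132 -0.692 0.710
outer loop
vertex -0.598 0.505 -2.473
vertex 0.226 -0.635 -3.43
vertex -0.005 0.513 -2.355
endloop
endfacet
facet normal -0.144 0.722 0.677
outer loop
vertex -0.598 0.505 -2.473
vertex -0.005 0.513 -2.355
vertex -0.206 1.014 -2.932
endloop
endfacet
facet normal 0.146 -0.722 -0.676
outer loop
vertex 0.226 -0.635 -3.43
vertex 0.026 -0.134 -4.008
vertex 0.702 -0.333 -3.65
endloop
endfacet
facet normal 0.600 -0.479 0.641
outer loop
vertex 0.226 -0.635 -3.43
vertex 0.702 -0.333 -3.65
vertex -0.005 0.513 -2.355
endloop
endfacet
facet normal 0.601 -0.478 0.640
outer loop
vertex -0.005 0.513 -2.355
vertex 0.702 -0.333 -3.65
vertex 0.47 0.815 -2.575
endloop
endfacet
facet normal -0.145 0.721 0.677
outer loop
vertex -0.005 0.513 -2.355
vertex 0.47 0.815 -2.575
vertex -0.206 1.014 -2.932
endloop
endfacet
facet normal 0.146 -0.722 -0.677
outer loop
vertex 0.702 -0.333 -3.65
vertex 0.026 -0.134 -4.008
vertex 0.781 0.086 -4.08
endloop
endfacet
facet normal 0.981 0.015 0.195
outer loop
vertex 0.702 -0.333 -3.65
vertex 0.781 0.086 -4.08
vertex 0.47 0.815 -2.575
endloop
endfacet
facet normal 0.980 0.014 0.196
outer loop
vertex 0.47 0.815 -2.575
vertex 0.781 0.086 -4.08
vertex 0.55 1.234 -3.004
endloop
endfacet
facet normal -0.145 0.721 0.677
outer loop
vertex 0.47 0.815 -2.575
vertex 0.55 1.234 -3.004
vertex -0.206 1.014 -2.932
endloop
endfacet
facet normal -0.547 0.196 0.814
outer loop
vertex 2.956 -0.871 4.545
vertex 4.14 -0.05 5.143
vertex 2.266 0.742 3.694
endloop
endfacet
facet normal -0.759 -0.527 -0.383
outer loop
vertex 3.42 0.33 1.977
vertex 2.956 -0.871 4.545
vertex 2.266 0.742 3.694
endloop
endfacet
facet normal -0.547 0.195 0.814
outer loop
vertex 2.266 0.742 3.694
vertex 4.14 -0.05 5.143
vertex 3.45 1.564 4.292
endloop
endfacet
facet normal -0.354 0.827 -0.436
outer loop
vertex 3.45 1.564 4.292
vertex 3.42 0.33 1.977
vertex 2.266 0.742 3.694
endloop
endfacet
facet normal 0.354 -0.828 0.436
outer loop
vertex 2.956 -0.871 4.545
vertex 5.294 -0.462 3.426
vertex 4.14 -0.05 5.143
endloop
endfacet
facet normal -0.759 -0.527 -0.383
outer loop
vertex 4.11 -1.284 2.828
vertex 2.956 -0.871 4.545
vertex 3.42 0.33 1.977
endloop
endfacet
facet normal 0.354 -0.827 0.437
outer loop
vertex 4.11 -1.284 2.828
vertex 5.294 -0.462 3.426
vertex 2.956 -0.871 4.545
endloop
endfacet
facet normal 0.759 0.527 0.384
outer loop
vertex 4.14 -0.05 5.143
vertex 5.294 -0.462 3.426
vertex 3.45 1.564 4.292
endloop
endfacet
facet normal -0.353 0.827 -0.436
outer loop
vertex 4.604 1.151 2.575
vertex 3.42 0.33 1.977
vertex 3.45 1.564 4.292
endloop
endfacet
facet normal 0.759 0.527 0.383
outer loop
vertex 3.45 1.564 4.292
vertex 5.294 -0.462 3.426
vertex 4.604 1.151 2.575
endloop
endfacet
facet normal 0.547 -0.196 -0.814
outer loop
vertex 4.604 1.151 2.575
vertex 4.11 -1.284 2.828
vertex 3.42 0.33 1.977
endloop
endfacet
facet normal 0.547 -0.196 -0.814
outer loop
vertex 5.294 -0.462 3.426
vertex 4.11 -1.284 2.828
vertex 4.604 1.151 2.575
endloop
endfacet

endsolid


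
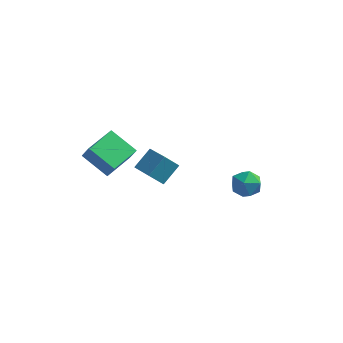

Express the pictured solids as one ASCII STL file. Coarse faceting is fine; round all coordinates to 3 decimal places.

solid 
facet normal -0.821 0.291 0.491
outer loop
vertex -4.426 -4.598 3.172
vertex -3.795 -3.047 3.307
vertex -4.835 -4.361 2.348
endloop
endfacet
facet normal -0.375 -0.924 -0.079
outer loop
vertex -3.505 -4.833 1.553
vertex -4.426 -4.598 3.172
vertex -4.835 -4.361 2.348
endloop
endfacet
facet normal -0.821 0.291 0.491
outer loop
vertex -4.835 -4.361 2.348
vertex -3.795 -3.047 3.307
vertex -4.204 -2.81 2.483
endloop
endfacet
facet normal -0.430 0.250 -0.868
outer loop
vertex -4.204 -2.81 2.483
vertex -3.505 -4.833 1.553
vertex -4.835 -4.361 2.348
endloop
endfacet
facet normal 0.430 -0.250 0.868
outer loop
vertex -4.426 -4.598 3.172
vertex -2.465 -3.519 2.512
vertex -3.795 -3.047 3.307
endloop
endfacet
facet normal -0.375 -0.924 -0.079
outer loop
vertex -3.096 -5.07 2.377
vertex -4.426 -4.598 3.172
vertex -3.505 -4.833 1.553
endloop
endfacet
facet normal 0.430 -0.250 0.868
outer loop
vertex -3.096 -5.07 2.377
vertex -2.465 -3.519 2.512
vertex -4.426 -4.598 3.172
endloop
endfacet
facet normal 0.375 0.924 0.079
outer loop
vertex -3.795 -3.047 3.307
vertex -2.465 -3.519 2.512
vertex -4.204 -2.81 2.483
endloop
endfacet
facet normal -0.430 0.250 -0.868
outer loop
vertex -2.874 -3.282 1.688
vertex -3.505 -4.833 1.553
vertex -4.204 -2.81 2.483
endloop
endfacet
facet normal 0.375 0.924 0.079
outer loop
vertex -4.204 -2.81 2.483
vertex -2.465 -3.519 2.512
vertex -2.874 -3.282 1.688
endloop
endfacet
facet normal 0.821 -0.291 -0.491
outer loop
vertex -2.874 -3.282 1.688
vertex -3.096 -5.07 2.377
vertex -3.505 -4.833 1.553
endloop
endfacet
facet normal 0.821 -0.291 -0.491
outer loop
vertex -2.465 -3.519 2.512
vertex -3.096 -5.07 2.377
vertex -2.874 -3.282 1.688
endloop
endfacet
facet normal 0.088 0.987 -0.134
outer loop
vertex 2.294 -0.916 -1.292
vertex 1.951 -0.781 -0.524
vertex 2.794 -0.867 -0.604
endloop
endfacet
facet normal 0.602 0.636 -0.483
outer loop
vertex 2.294 -0.916 -1.292
vertex 2.794 -0.867 -0.604
vertex 2.943 -1.459 -1.198
endloop
endfacet
facet normal 0.289 0.183 -0.939
outer loop
vertex 2.294 -0.916 -1.292
vertex 2.943 -1.459 -1.198
vertex 2.192 -1.739 -1.484
endloop
endfacet
facet normal -0.417 0.255 -0.872
outer loop
vertex 2.294 -0.916 -1.292
vertex 2.192 -1.739 -1.484
vertex 1.578 -1.321 -1.068
endloop
endfacet
facet normal -0.543 0.752 -0.374
outer loop
vertex 2.294 -0.916 -1.292
vertex 1.578 -1.321 -1.068
vertex 1.951 -0.781 -0.524
endloop
endfacet
facet normal 0.968 0.252 -0.008
outer loop
vertex 2.943 -1.459 -1.198
vertex 2.794 -0.867 -0.604
vertex 3.002 -1.659 -0.372
endloop
endfacet
facet normal 0.136 0.819 0.558
outer loop
vertex 2.794 -0.867 -0.604
vertex 1.951 -0.781 -0.524
vertex 2.388 -1.241 0.044
endloop
endfacet
facet normal -0.882 0.439 0.169
outer loop
vertex 1.951 -0.781 -0.524
vertex 1.578 -1.321 -1.068
vertex 1.637 -1.521 -0.242
endloop
endfacet
facet normal -0.680 -0.365 -0.636
outer loop
vertex 1.578 -1.321 -1.068
vertex 2.192 -1.739 -1.484
vertex 1.786 -2.113 -0.836
endloop
endfacet
facet normal 0.463 -0.480 -0.745
outer loop
vertex 2.192 -1.739 -1.484
vertex 2.943 -1.459 -1.198
vertex 2.629 -2.199 -0.916
endloop
endfacet
facet normal 0.417 -0.255 0.872
outer loop
vertex 2.286 -2.064 -0.148
vertex 3.002 -1.659 -0.372
vertex 2.388 -1.241 0.044
endloop
endfacet
facet normal -0.289 -0.183 0.939
outer loop
vertex 2.286 -2.064 -0.148
vertex 2.388 -1.241 0.044
vertex 1.637 -1.521 -0.242
endloop
endfacet
facet normal -0.602 -0.636 0.483
outer loop
vertex 2.286 -2.064 -0.148
vertex 1.637 -1.521 -0.242
vertex 1.786 -2.113 -0.836
endloop
endfacet
facet normal -0.088 -0.987 0.134
outer loop
vertex 2.286 -2.064 -0.148
vertex 1.786 -2.113 -0.836
vertex 2.629 -2.199 -0.916
endloop
endfacet
facet normal 0.543 -0.752 0.374
outer loop
vertex 2.286 -2.064 -0.148
vertex 2.629 -2.199 -0.916
vertex 3.002 -1.659 -0.372
endloop
endfacet
facet normal 0.680 0.365 0.636
outer loop
vertex 2.388 -1.241 0.044
vertex 3.002 -1.659 -0.372
vertex 2.794 -0.867 -0.604
endloop
endfacet
facet normal -0.463 0.480 0.745
outer loop
vertex 1.637 -1.521 -0.242
vertex 2.388 -1.241 0.044
vertex 1.951 -0.781 -0.524
endloop
endfacet
facet normal -0.968 -0.252 0.008
outer loop
vertex 1.786 -2.113 -0.836
vertex 1.637 -1.521 -0.242
vertex 1.578 -1.321 -1.068
endloop
endfacet
facet normal -0.136 -0.819 -0.558
outer loop
vertex 2.629 -2.199 -0.916
vertex 1.786 -2.113 -0.836
vertex 2.192 -1.739 -1.484
endloop
endfacet
facet normal 0.882 -0.439 -0.169
outer loop
vertex 3.002 -1.659 -0.372
vertex 2.629 -2.199 -0.916
vertex 2.943 -1.459 -1.198
endloop
endfacet
facet normal -0.629 -0.258 0.733
outer loop
vertex -1.851 -0.772 -0.187
vertex -2.853 0.274 -0.679
vertex -2.396 -1.659 -0.966
endloop
endfacet
facet normal 0.654 -0.685 0.322
outer loop
vertex -1.747 -1.394 -1.721
vertex -1.851 -0.772 -0.187
vertex -2.396 -1.659 -0.966
endloop
endfacet
facet normal -0.630 -0.258 0.733
outer loop
vertex -2.396 -1.659 -0.966
vertex -2.853 0.274 -0.679
vertex -3.397 -0.613 -1.458
endloop
endfacet
facet normal -0.419 -0.682 -0.599
outer loop
vertex -3.397 -0.613 -1.458
vertex -1.747 -1.394 -1.721
vertex -2.396 -1.659 -0.966
endloop
endfacet
facet normal 0.418 0.683 0.599
outer loop
vertex -1.851 -0.772 -0.187
vertex -2.204 0.539 -1.434
vertex -2.853 0.274 -0.679
endloop
endfacet
facet normal 0.655 -0.684 0.322
outer loop
vertex -1.203 -0.507 -0.942
vertex -1.851 -0.772 -0.187
vertex -1.747 -1.394 -1.721
endloop
endfacet
facet normal 0.419 0.683 0.599
outer loop
vertex -1.203 -0.507 -0.942
vertex -2.204 0.539 -1.434
vertex -1.851 -0.772 -0.187
endloop
endfacet
facet normal -0.654 0.684 -0.322
outer loop
vertex -2.853 0.274 -0.679
vertex -2.204 0.539 -1.434
vertex -3.397 -0.613 -1.458
endloop
endfacet
facet normal -0.419 -0.683 -0.599
outer loop
vertex -2.749 -0.348 -2.213
vertex -1.747 -1.394 -1.721
vertex -3.397 -0.613 -1.458
endloop
endfacet
facet normal -0.654 0.684 -0.321
outer loop
vertex -3.397 -0.613 -1.458
vertex -2.204 0.539 -1.434
vertex -2.749 -0.348 -2.213
endloop
endfacet
facet normal 0.629 0.258 -0.733
outer loop
vertex -2.749 -0.348 -2.213
vertex -1.203 -0.507 -0.942
vertex -1.747 -1.394 -1.721
endloop
endfacet
facet normal 0.629 0.257 -0.733
outer loop
vertex -2.204 0.539 -1.434
vertex -1.203 -0.507 -0.942
vertex -2.749 -0.348 -2.213
endloop
endfacet

endsolid


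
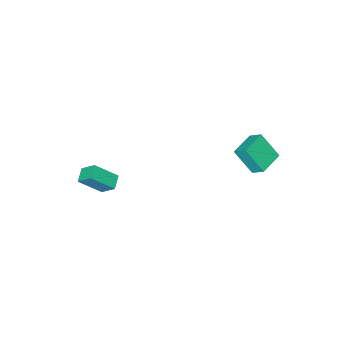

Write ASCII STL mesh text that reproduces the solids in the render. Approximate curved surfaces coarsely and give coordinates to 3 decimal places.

solid 
facet normal -0.962 -0.251 0.110
outer loop
vertex -3.956 2.644 2.311
vertex -4.095 3.468 2.979
vertex -4.42 3.769 0.826
endloop
endfacet
facet normal 0.130 -0.770 -0.624
outer loop
vertex -2.805 4.192 0.641
vertex -3.956 2.644 2.311
vertex -4.42 3.769 0.826
endloop
endfacet
facet normal -0.962 -0.251 0.110
outer loop
vertex -4.42 3.769 0.826
vertex -4.095 3.468 2.979
vertex -4.559 4.593 1.494
endloop
endfacet
facet normal -0.242 0.586 -0.773
outer loop
vertex -4.559 4.593 1.494
vertex -2.805 4.192 0.641
vertex -4.42 3.769 0.826
endloop
endfacet
facet normal 0.242 -0.586 0.773
outer loop
vertex -3.956 2.644 2.311
vertex -2.48 3.891 2.794
vertex -4.095 3.468 2.979
endloop
endfacet
facet normal 0.130 -0.770 -0.624
outer loop
vertex -2.341 3.067 2.126
vertex -3.956 2.644 2.311
vertex -2.805 4.192 0.641
endloop
endfacet
facet normal 0.242 -0.586 0.773
outer loop
vertex -2.341 3.067 2.126
vertex -2.48 3.891 2.794
vertex -3.956 2.644 2.311
endloop
endfacet
facet normal -0.130 0.770 0.624
outer loop
vertex -4.095 3.468 2.979
vertex -2.48 3.891 2.794
vertex -4.559 4.593 1.494
endloop
endfacet
facet normal -0.242 0.586 -0.773
outer loop
vertex -2.944 5.016 1.309
vertex -2.805 4.192 0.641
vertex -4.559 4.593 1.494
endloop
endfacet
facet normal -0.130 0.770 0.624
outer loop
vertex -4.559 4.593 1.494
vertex -2.48 3.891 2.794
vertex -2.944 5.016 1.309
endloop
endfacet
facet normal 0.962 0.251 -0.110
outer loop
vertex -2.944 5.016 1.309
vertex -2.341 3.067 2.126
vertex -2.805 4.192 0.641
endloop
endfacet
facet normal 0.962 0.251 -0.110
outer loop
vertex -2.48 3.891 2.794
vertex -2.341 3.067 2.126
vertex -2.944 5.016 1.309
endloop
endfacet
facet normal -0.740 -0.576 0.347
outer loop
vertex 2.811 -4.992 -2.52
vertex 2.51 -4.089 -1.665
vertex 1.608 -4.204 -3.777
endloop
endfacet
facet normal 0.236 -0.706 -0.668
outer loop
vertex 2.37 -3.611 -4.135
vertex 2.811 -4.992 -2.52
vertex 1.608 -4.204 -3.777
endloop
endfacet
facet normal -0.740 -0.576 0.347
outer loop
vertex 1.608 -4.204 -3.777
vertex 2.51 -4.089 -1.665
vertex 1.307 -3.301 -2.922
endloop
endfacet
facet normal -0.630 0.413 -0.658
outer loop
vertex 1.307 -3.301 -2.922
vertex 2.37 -3.611 -4.135
vertex 1.608 -4.204 -3.777
endloop
endfacet
facet normal 0.630 -0.413 0.658
outer loop
vertex 2.811 -4.992 -2.52
vertex 3.272 -3.496 -2.023
vertex 2.51 -4.089 -1.665
endloop
endfacet
facet normal 0.236 -0.706 -0.668
outer loop
vertex 3.573 -4.399 -2.878
vertex 2.811 -4.992 -2.52
vertex 2.37 -3.611 -4.135
endloop
endfacet
facet normal 0.630 -0.413 0.658
outer loop
vertex 3.573 -4.399 -2.878
vertex 3.272 -3.496 -2.023
vertex 2.811 -4.992 -2.52
endloop
endfacet
facet normal -0.236 0.706 0.668
outer loop
vertex 2.51 -4.089 -1.665
vertex 3.272 -3.496 -2.023
vertex 1.307 -3.301 -2.922
endloop
endfacet
facet normal -0.630 0.413 -0.658
outer loop
vertex 2.069 -2.708 -3.28
vertex 2.37 -3.611 -4.135
vertex 1.307 -3.301 -2.922
endloop
endfacet
facet normal -0.236 0.706 0.668
outer loop
vertex 1.307 -3.301 -2.922
vertex 3.272 -3.496 -2.023
vertex 2.069 -2.708 -3.28
endloop
endfacet
facet normal 0.740 0.576 -0.347
outer loop
vertex 2.069 -2.708 -3.28
vertex 3.573 -4.399 -2.878
vertex 2.37 -3.611 -4.135
endloop
endfacet
facet normal 0.740 0.576 -0.347
outer loop
vertex 3.272 -3.496 -2.023
vertex 3.573 -4.399 -2.878
vertex 2.069 -2.708 -3.28
endloop
endfacet

endsolid


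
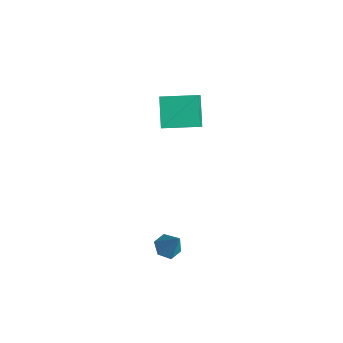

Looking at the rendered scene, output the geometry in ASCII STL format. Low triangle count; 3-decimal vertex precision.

solid 
facet normal -0.489 -0.145 -0.860
outer loop
vertex 3.208 -2.069 -3.361
vertex 2.593 -1.869 -3.045
vertex 3.01 -1.377 -3.365
endloop
endfacet
facet normal 0.952 0.272 -0.141
outer loop
vertex 3.208 -2.069 -3.361
vertex 3.01 -1.377 -3.365
vertex 3.327 -1.651 -1.755
endloop
endfacet
facet normal -0.489 -0.145 -0.860
outer loop
vertex 3.01 -1.377 -3.365
vertex 2.593 -1.869 -3.045
vertex 2.395 -1.177 -3.049
endloop
endfacet
facet normal 0.349 0.933 0.090
outer loop
vertex 3.01 -1.377 -3.365
vertex 2.395 -1.177 -3.049
vertex 3.327 -1.651 -1.755
endloop
endfacet
facet normal -0.490 -0.145 -0.859
outer loop
vertex 2.395 -1.177 -3.049
vertex 2.593 -1.869 -3.045
vertex 1.978 -1.669 -2.728
endloop
endfacet
facet normal -0.414 0.717 0.561
outer loop
vertex 2.395 -1.177 -3.049
vertex 1.978 -1.669 -2.728
vertex 3.327 -1.651 -1.755
endloop
endfacet
facet normal -0.490 -0.145 -0.859
outer loop
vertex 1.978 -1.669 -2.728
vertex 2.593 -1.869 -3.045
vertex 2.176 -2.361 -2.724
endloop
endfacet
facet normal -0.576 -0.160 0.802
outer loop
vertex 1.978 -1.669 -2.728
vertex 2.176 -2.361 -2.724
vertex 3.327 -1.651 -1.755
endloop
endfacet
facet normal -0.490 -0.145 -0.859
outer loop
vertex 2.176 -2.361 -2.724
vertex 2.593 -1.869 -3.045
vertex 2.791 -2.561 -3.041
endloop
endfacet
facet normal 0.027 -0.821 0.570
outer loop
vertex 2.176 -2.361 -2.724
vertex 2.791 -2.561 -3.041
vertex 3.327 -1.651 -1.755
endloop
endfacet
facet normal -0.489 -0.145 -0.860
outer loop
vertex 2.791 -2.561 -3.041
vertex 2.593 -1.869 -3.045
vertex 3.208 -2.069 -3.361
endloop
endfacet
facet normal 0.790 -0.605 0.099
outer loop
vertex 2.791 -2.561 -3.041
vertex 3.208 -2.069 -3.361
vertex 3.327 -1.651 -1.755
endloop
endfacet
facet normal -0.597 -0.793 -0.121
outer loop
vertex -3.333 1.707 -0.774
vertex -4.502 2.394 0.499
vertex -3.767 2.129 -1.399
endloop
endfacet
facet normal 0.628 -0.369 -0.685
outer loop
vertex -2.578 3.706 -1.159
vertex -3.333 1.707 -0.774
vertex -3.767 2.129 -1.399
endloop
endfacet
facet normal -0.597 -0.793 -0.121
outer loop
vertex -3.767 2.129 -1.399
vertex -4.502 2.394 0.499
vertex -4.936 2.816 -0.126
endloop
endfacet
facet normal -0.498 0.485 -0.719
outer loop
vertex -4.936 2.816 -0.126
vertex -2.578 3.706 -1.159
vertex -3.767 2.129 -1.399
endloop
endfacet
facet normal 0.498 -0.485 0.719
outer loop
vertex -3.333 1.707 -0.774
vertex -3.313 3.971 0.739
vertex -4.502 2.394 0.499
endloop
endfacet
facet normal 0.628 -0.369 -0.685
outer loop
vertex -2.144 3.284 -0.534
vertex -3.333 1.707 -0.774
vertex -2.578 3.706 -1.159
endloop
endfacet
facet normal 0.498 -0.485 0.719
outer loop
vertex -2.144 3.284 -0.534
vertex -3.313 3.971 0.739
vertex -3.333 1.707 -0.774
endloop
endfacet
facet normal -0.628 0.369 0.685
outer loop
vertex -4.502 2.394 0.499
vertex -3.313 3.971 0.739
vertex -4.936 2.816 -0.126
endloop
endfacet
facet normal -0.498 0.485 -0.719
outer loop
vertex -3.747 4.393 0.114
vertex -2.578 3.706 -1.159
vertex -4.936 2.816 -0.126
endloop
endfacet
facet normal -0.628 0.369 0.685
outer loop
vertex -4.936 2.816 -0.126
vertex -3.313 3.971 0.739
vertex -3.747 4.393 0.114
endloop
endfacet
facet normal 0.597 0.793 0.121
outer loop
vertex -3.747 4.393 0.114
vertex -2.144 3.284 -0.534
vertex -2.578 3.706 -1.159
endloop
endfacet
facet normal 0.597 0.793 0.121
outer loop
vertex -3.313 3.971 0.739
vertex -2.144 3.284 -0.534
vertex -3.747 4.393 0.114
endloop
endfacet

endsolid


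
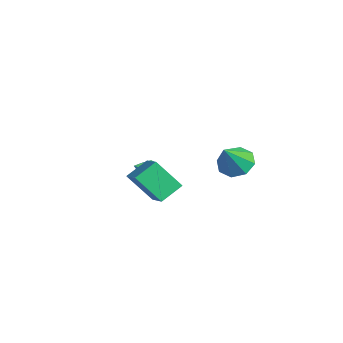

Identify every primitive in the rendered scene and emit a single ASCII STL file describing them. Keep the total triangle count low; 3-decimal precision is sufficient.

solid 
facet normal -0.555 0.603 -0.573
outer loop
vertex -3.016 1.5 -2.934
vertex -3.487 1.493 -2.485
vertex -2.985 1.903 -2.54
endloop
endfacet
facet normal 0.954 0.169 -0.248
outer loop
vertex -3.016 1.5 -2.934
vertex -2.985 1.903 -2.54
vertex -2.393 0.307 -1.355
endloop
endfacet
facet normal -0.554 0.602 -0.575
outer loop
vertex -2.985 1.903 -2.54
vertex -3.487 1.493 -2.485
vertex -3.332 1.998 -2.106
endloop
endfacet
facet normal 0.695 0.577 0.429
outer loop
vertex -2.985 1.903 -2.54
vertex -3.332 1.998 -2.106
vertex -2.393 0.307 -1.355
endloop
endfacet
facet normal -0.556 0.601 -0.574
outer loop
vertex -3.332 1.998 -2.106
vertex -3.487 1.493 -2.485
vertex -3.795 1.712 -1.957
endloop
endfacet
facet normal 0.032 0.420 0.907
outer loop
vertex -3.332 1.998 -2.106
vertex -3.795 1.712 -1.957
vertex -2.393 0.307 -1.355
endloop
endfacet
facet normal -0.555 0.602 -0.574
outer loop
vertex -3.795 1.712 -1.957
vertex -3.487 1.493 -2.485
vertex -4.026 1.262 -2.206
endloop
endfacet
facet normal -0.536 -0.181 0.825
outer loop
vertex -3.795 1.712 -1.957
vertex -4.026 1.262 -2.206
vertex -2.393 0.307 -1.355
endloop
endfacet
facet normal -0.555 0.602 -0.574
outer loop
vertex -4.026 1.262 -2.206
vertex -3.487 1.493 -2.485
vertex -3.851 0.986 -2.665
endloop
endfacet
facet normal -0.581 -0.776 0.245
outer loop
vertex -4.026 1.262 -2.206
vertex -3.851 0.986 -2.665
vertex -2.393 0.307 -1.355
endloop
endfacet
facet normal -0.555 0.602 -0.574
outer loop
vertex -3.851 0.986 -2.665
vertex -3.487 1.493 -2.485
vertex -3.401 1.092 -2.989
endloop
endfacet
facet normal -0.070 -0.915 -0.397
outer loop
vertex -3.851 0.986 -2.665
vertex -3.401 1.092 -2.989
vertex -2.393 0.307 -1.355
endloop
endfacet
facet normal -0.556 0.602 -0.574
outer loop
vertex -3.401 1.092 -2.989
vertex -3.487 1.493 -2.485
vertex -3.016 1.5 -2.934
endloop
endfacet
facet normal 0.613 -0.495 -0.616
outer loop
vertex -3.401 1.092 -2.989
vertex -3.016 1.5 -2.934
vertex -2.393 0.307 -1.355
endloop
endfacet
facet normal -0.409 0.485 -0.773
outer loop
vertex 3.477 4.969 1.254
vertex 2.787 4.188 1.129
vertex 2.805 5.081 1.68
endloop
endfacet
facet normal 0.508 0.560 0.654
outer loop
vertex 3.477 4.969 1.254
vertex 2.805 5.081 1.68
vertex 3.593 3.232 2.651
endloop
endfacet
facet normal -0.410 0.485 -0.772
outer loop
vertex 2.805 5.081 1.68
vertex 2.787 4.188 1.129
vertex 2.123 4.67 1.784
endloop
endfacet
facet normal -0.117 0.422 0.899
outer loop
vertex 2.805 5.081 1.68
vertex 2.123 4.67 1.784
vertex 3.593 3.232 2.651
endloop
endfacet
facet normal -0.409 0.486 -0.772
outer loop
vertex 2.123 4.67 1.784
vertex 2.787 4.188 1.129
vertex 1.829 3.977 1.504
endloop
endfacet
facet normal -0.569 -0.089 0.817
outer loop
vertex 2.123 4.67 1.784
vertex 1.829 3.977 1.504
vertex 3.593 3.232 2.651
endloop
endfacet
facet normal -0.409 0.486 -0.772
outer loop
vertex 1.829 3.977 1.504
vertex 2.787 4.188 1.129
vertex 2.096 3.407 1.004
endloop
endfacet
facet normal -0.581 -0.673 0.457
outer loop
vertex 1.829 3.977 1.504
vertex 2.096 3.407 1.004
vertex 3.593 3.232 2.651
endloop
endfacet
facet normal -0.409 0.485 -0.773
outer loop
vertex 2.096 3.407 1.004
vertex 2.787 4.188 1.129
vertex 2.768 3.294 0.578
endloop
endfacet
facet normal -0.148 -0.989 0.029
outer loop
vertex 2.096 3.407 1.004
vertex 2.768 3.294 0.578
vertex 3.593 3.232 2.651
endloop
endfacet
facet normal -0.409 0.485 -0.773
outer loop
vertex 2.768 3.294 0.578
vertex 2.787 4.188 1.129
vertex 3.451 3.705 0.474
endloop
endfacet
facet normal 0.479 -0.851 -0.216
outer loop
vertex 2.768 3.294 0.578
vertex 3.451 3.705 0.474
vertex 3.593 3.232 2.651
endloop
endfacet
facet normal -0.409 0.485 -0.773
outer loop
vertex 3.451 3.705 0.474
vertex 2.787 4.188 1.129
vertex 3.745 4.399 0.754
endloop
endfacet
facet normal 0.931 -0.340 -0.135
outer loop
vertex 3.451 3.705 0.474
vertex 3.745 4.399 0.754
vertex 3.593 3.232 2.651
endloop
endfacet
facet normal -0.409 0.485 -0.773
outer loop
vertex 3.745 4.399 0.754
vertex 2.787 4.188 1.129
vertex 3.477 4.969 1.254
endloop
endfacet
facet normal 0.943 0.245 0.226
outer loop
vertex 3.745 4.399 0.754
vertex 3.477 4.969 1.254
vertex 3.593 3.232 2.651
endloop
endfacet
facet normal -0.895 0.010 -0.447
outer loop
vertex 2.009 -0.299 1.626
vertex 2.767 0.83 0.133
vertex 2.358 -1.493 0.901
endloop
endfacet
facet normal -0.375 -0.559 0.740
outer loop
vertex 3.933 -1.51 1.687
vertex 2.009 -0.299 1.626
vertex 2.358 -1.493 0.901
endloop
endfacet
facet normal -0.895 0.010 -0.446
outer loop
vertex 2.358 -1.493 0.901
vertex 2.767 0.83 0.133
vertex 3.116 -0.364 -0.593
endloop
endfacet
facet normal 0.242 -0.829 -0.504
outer loop
vertex 3.116 -0.364 -0.593
vertex 3.933 -1.51 1.687
vertex 2.358 -1.493 0.901
endloop
endfacet
facet normal -0.242 0.829 0.504
outer loop
vertex 2.009 -0.299 1.626
vertex 4.342 0.813 0.919
vertex 2.767 0.83 0.133
endloop
endfacet
facet normal -0.375 -0.559 0.739
outer loop
vertex 3.584 -0.316 2.413
vertex 2.009 -0.299 1.626
vertex 3.933 -1.51 1.687
endloop
endfacet
facet normal -0.243 0.829 0.504
outer loop
vertex 3.584 -0.316 2.413
vertex 4.342 0.813 0.919
vertex 2.009 -0.299 1.626
endloop
endfacet
facet normal 0.375 0.559 -0.739
outer loop
vertex 2.767 0.83 0.133
vertex 4.342 0.813 0.919
vertex 3.116 -0.364 -0.593
endloop
endfacet
facet normal 0.243 -0.829 -0.504
outer loop
vertex 4.691 -0.381 0.194
vertex 3.933 -1.51 1.687
vertex 3.116 -0.364 -0.593
endloop
endfacet
facet normal 0.376 0.559 -0.739
outer loop
vertex 3.116 -0.364 -0.593
vertex 4.342 0.813 0.919
vertex 4.691 -0.381 0.194
endloop
endfacet
facet normal 0.895 -0.010 0.447
outer loop
vertex 4.691 -0.381 0.194
vertex 3.584 -0.316 2.413
vertex 3.933 -1.51 1.687
endloop
endfacet
facet normal 0.895 -0.010 0.447
outer loop
vertex 4.342 0.813 0.919
vertex 3.584 -0.316 2.413
vertex 4.691 -0.381 0.194
endloop
endfacet

endsolid


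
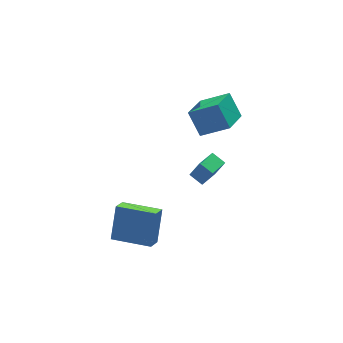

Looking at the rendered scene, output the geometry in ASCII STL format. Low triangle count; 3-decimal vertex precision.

solid 
facet normal -0.743 0.444 -0.501
outer loop
vertex 0.888 2.081 2.808
vertex 2.088 3.335 2.14
vertex 1.152 1.207 1.643
endloop
endfacet
facet normal -0.646 -0.674 0.359
outer loop
vertex 2.392 0.465 2.48
vertex 0.888 2.081 2.808
vertex 1.152 1.207 1.643
endloop
endfacet
facet normal -0.743 0.444 -0.501
outer loop
vertex 1.152 1.207 1.643
vertex 2.088 3.335 2.14
vertex 2.352 2.461 0.975
endloop
endfacet
facet normal 0.178 -0.590 -0.787
outer loop
vertex 2.352 2.461 0.975
vertex 2.392 0.465 2.48
vertex 1.152 1.207 1.643
endloop
endfacet
facet normal -0.178 0.590 0.787
outer loop
vertex 0.888 2.081 2.808
vertex 3.328 2.593 2.977
vertex 2.088 3.335 2.14
endloop
endfacet
facet normal -0.646 -0.674 0.359
outer loop
vertex 2.128 1.339 3.645
vertex 0.888 2.081 2.808
vertex 2.392 0.465 2.48
endloop
endfacet
facet normal -0.178 0.590 0.787
outer loop
vertex 2.128 1.339 3.645
vertex 3.328 2.593 2.977
vertex 0.888 2.081 2.808
endloop
endfacet
facet normal 0.646 0.674 -0.359
outer loop
vertex 2.088 3.335 2.14
vertex 3.328 2.593 2.977
vertex 2.352 2.461 0.975
endloop
endfacet
facet normal 0.178 -0.590 -0.787
outer loop
vertex 3.592 1.719 1.812
vertex 2.392 0.465 2.48
vertex 2.352 2.461 0.975
endloop
endfacet
facet normal 0.646 0.674 -0.359
outer loop
vertex 2.352 2.461 0.975
vertex 3.328 2.593 2.977
vertex 3.592 1.719 1.812
endloop
endfacet
facet normal 0.743 -0.444 0.501
outer loop
vertex 3.592 1.719 1.812
vertex 2.128 1.339 3.645
vertex 2.392 0.465 2.48
endloop
endfacet
facet normal 0.743 -0.444 0.501
outer loop
vertex 3.328 2.593 2.977
vertex 2.128 1.339 3.645
vertex 3.592 1.719 1.812
endloop
endfacet
facet normal -0.462 0.794 0.395
outer loop
vertex -0.114 -1.62 2.684
vertex 0.823 -0.993 2.519
vertex -0.497 -1.324 1.641
endloop
endfacet
facet normal -0.822 -0.551 0.146
outer loop
vertex -0.123 -1.967 1.321
vertex -0.114 -1.62 2.684
vertex -0.497 -1.324 1.641
endloop
endfacet
facet normal -0.462 0.794 0.395
outer loop
vertex -0.497 -1.324 1.641
vertex 0.823 -0.993 2.519
vertex 0.44 -0.697 1.475
endloop
endfacet
facet normal -0.333 0.258 -0.907
outer loop
vertex 0.44 -0.697 1.475
vertex -0.123 -1.967 1.321
vertex -0.497 -1.324 1.641
endloop
endfacet
facet normal 0.332 -0.258 0.907
outer loop
vertex -0.114 -1.62 2.684
vertex 1.197 -1.636 2.199
vertex 0.823 -0.993 2.519
endloop
endfacet
facet normal -0.822 -0.550 0.146
outer loop
vertex 0.26 -2.263 2.365
vertex -0.114 -1.62 2.684
vertex -0.123 -1.967 1.321
endloop
endfacet
facet normal 0.333 -0.257 0.907
outer loop
vertex 0.26 -2.263 2.365
vertex 1.197 -1.636 2.199
vertex -0.114 -1.62 2.684
endloop
endfacet
facet normal 0.822 0.551 -0.145
outer loop
vertex 0.823 -0.993 2.519
vertex 1.197 -1.636 2.199
vertex 0.44 -0.697 1.475
endloop
endfacet
facet normal -0.332 0.257 -0.908
outer loop
vertex 0.814 -1.34 1.156
vertex -0.123 -1.967 1.321
vertex 0.44 -0.697 1.475
endloop
endfacet
facet normal 0.822 0.550 -0.146
outer loop
vertex 0.44 -0.697 1.475
vertex 1.197 -1.636 2.199
vertex 0.814 -1.34 1.156
endloop
endfacet
facet normal 0.462 -0.794 -0.395
outer loop
vertex 0.814 -1.34 1.156
vertex 0.26 -2.263 2.365
vertex -0.123 -1.967 1.321
endloop
endfacet
facet normal 0.462 -0.794 -0.395
outer loop
vertex 1.197 -1.636 2.199
vertex 0.26 -2.263 2.365
vertex 0.814 -1.34 1.156
endloop
endfacet
facet normal -0.320 -0.432 -0.843
outer loop
vertex -2.979 -2.516 -1.961
vertex -4.494 -1.184 -2.068
vertex -2.412 -1.913 -2.485
endloop
endfacet
facet normal 0.750 -0.659 0.053
outer loop
vertex -1.806 -1.096 -0.892
vertex -2.979 -2.516 -1.961
vertex -2.412 -1.913 -2.485
endloop
endfacet
facet normal -0.320 -0.432 -0.843
outer loop
vertex -2.412 -1.913 -2.485
vertex -4.494 -1.184 -2.068
vertex -3.926 -0.581 -2.593
endloop
endfacet
facet normal 0.579 0.615 -0.536
outer loop
vertex -3.926 -0.581 -2.593
vertex -1.806 -1.096 -0.892
vertex -2.412 -1.913 -2.485
endloop
endfacet
facet normal -0.579 -0.615 0.536
outer loop
vertex -2.979 -2.516 -1.961
vertex -3.888 -0.367 -0.475
vertex -4.494 -1.184 -2.068
endloop
endfacet
facet normal 0.750 -0.660 0.054
outer loop
vertex -2.374 -1.699 -0.367
vertex -2.979 -2.516 -1.961
vertex -1.806 -1.096 -0.892
endloop
endfacet
facet normal -0.579 -0.615 0.535
outer loop
vertex -2.374 -1.699 -0.367
vertex -3.888 -0.367 -0.475
vertex -2.979 -2.516 -1.961
endloop
endfacet
facet normal -0.750 0.660 -0.053
outer loop
vertex -4.494 -1.184 -2.068
vertex -3.888 -0.367 -0.475
vertex -3.926 -0.581 -2.593
endloop
endfacet
facet normal 0.579 0.615 -0.535
outer loop
vertex -3.321 0.236 -0.999
vertex -1.806 -1.096 -0.892
vertex -3.926 -0.581 -2.593
endloop
endfacet
facet normal -0.750 0.659 -0.053
outer loop
vertex -3.926 -0.581 -2.593
vertex -3.888 -0.367 -0.475
vertex -3.321 0.236 -0.999
endloop
endfacet
facet normal 0.320 0.432 0.843
outer loop
vertex -3.321 0.236 -0.999
vertex -2.374 -1.699 -0.367
vertex -1.806 -1.096 -0.892
endloop
endfacet
facet normal 0.320 0.432 0.843
outer loop
vertex -3.888 -0.367 -0.475
vertex -2.374 -1.699 -0.367
vertex -3.321 0.236 -0.999
endloop
endfacet

endsolid


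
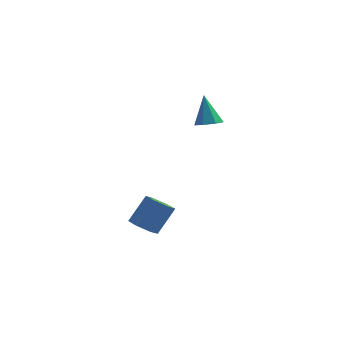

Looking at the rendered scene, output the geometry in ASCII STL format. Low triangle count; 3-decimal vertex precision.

solid 
facet normal 0.207 -0.349 -0.914
outer loop
vertex 1.086 1.617 1.989
vertex 0.64 2.151 1.684
vertex 1.383 2.186 1.839
endloop
endfacet
facet normal 0.741 -0.219 0.635
outer loop
vertex 1.086 1.617 1.989
vertex 1.383 2.186 1.839
vertex 0.26 2.789 3.356
endloop
endfacet
facet normal 0.207 -0.349 -0.914
outer loop
vertex 1.383 2.186 1.839
vertex 0.64 2.151 1.684
vertex 1.12 2.729 1.572
endloop
endfacet
facet normal 0.764 0.542 0.350
outer loop
vertex 1.383 2.186 1.839
vertex 1.12 2.729 1.572
vertex 0.26 2.789 3.356
endloop
endfacet
facet normal 0.206 -0.349 -0.914
outer loop
vertex 1.12 2.729 1.572
vertex 0.64 2.151 1.684
vertex 0.496 2.837 1.39
endloop
endfacet
facet normal 0.158 0.986 0.043
outer loop
vertex 1.12 2.729 1.572
vertex 0.496 2.837 1.39
vertex 0.26 2.789 3.356
endloop
endfacet
facet normal 0.208 -0.348 -0.914
outer loop
vertex 0.496 2.837 1.39
vertex 0.64 2.151 1.684
vertex -0.02 2.428 1.428
endloop
endfacet
facet normal -0.623 0.780 -0.056
outer loop
vertex 0.496 2.837 1.39
vertex -0.02 2.428 1.428
vertex 0.26 2.789 3.356
endloop
endfacet
facet normal 0.208 -0.349 -0.914
outer loop
vertex -0.02 2.428 1.428
vertex 0.64 2.151 1.684
vertex -0.039 1.811 1.659
endloop
endfacet
facet normal -0.989 0.079 0.129
outer loop
vertex -0.02 2.428 1.428
vertex -0.039 1.811 1.659
vertex 0.26 2.789 3.356
endloop
endfacet
facet normal 0.208 -0.349 -0.914
outer loop
vertex -0.039 1.811 1.659
vertex 0.64 2.151 1.684
vertex 0.453 1.45 1.909
endloop
endfacet
facet normal -0.665 -0.590 0.457
outer loop
vertex -0.039 1.811 1.659
vertex 0.453 1.45 1.909
vertex 0.26 2.789 3.356
endloop
endfacet
facet normal 0.208 -0.349 -0.914
outer loop
vertex 0.453 1.45 1.909
vertex 0.64 2.151 1.684
vertex 1.086 1.617 1.989
endloop
endfacet
facet normal 0.104 -0.723 0.683
outer loop
vertex 0.453 1.45 1.909
vertex 1.086 1.617 1.989
vertex 0.26 2.789 3.356
endloop
endfacet
facet normal -0.405 -0.459 -0.791
outer loop
vertex -1.632 -1.386 -4.461
vertex -2.164 -0.744 -4.561
vertex -1.419 -0.735 -4.948
endloop
endfacet
facet normal 0.879 -0.435 -0.197
outer loop
vertex -1.632 -1.386 -4.461
vertex -1.419 -0.735 -4.948
vertex -0.903 -0.558 -3.038
endloop
endfacet
facet normal 0.878 -0.435 -0.197
outer loop
vertex -0.903 -0.558 -3.038
vertex -1.419 -0.735 -4.948
vertex -0.69 0.092 -3.525
endloop
endfacet
facet normal 0.404 0.460 0.791
outer loop
vertex -0.903 -0.558 -3.038
vertex -0.69 0.092 -3.525
vertex -1.436 0.084 -3.139
endloop
endfacet
facet normal -0.405 -0.460 -0.790
outer loop
vertex -1.419 -0.735 -4.948
vertex -2.164 -0.744 -4.561
vertex -1.951 -0.094 -5.049
endloop
endfacet
facet normal 0.659 0.452 -0.601
outer loop
vertex -1.419 -0.735 -4.948
vertex -1.951 -0.094 -5.049
vertex -0.69 0.092 -3.525
endloop
endfacet
facet normal 0.659 0.453 -0.601
outer loop
vertex -0.69 0.092 -3.525
vertex -1.951 -0.094 -5.049
vertex -1.223 0.734 -3.626
endloop
endfacet
facet normal 0.404 0.460 0.791
outer loop
vertex -0.69 0.092 -3.525
vertex -1.223 0.734 -3.626
vertex -1.436 0.084 -3.139
endloop
endfacet
facet normal -0.405 -0.460 -0.790
outer loop
vertex -1.951 -0.094 -5.049
vertex -2.164 -0.744 -4.561
vertex -2.697 -0.102 -4.662
endloop
endfacet
facet normal -0.219 0.888 -0.404
outer loop
vertex -1.951 -0.094 -5.049
vertex -2.697 -0.102 -4.662
vertex -1.223 0.734 -3.626
endloop
endfacet
facet normal -0.220 0.888 -0.404
outer loop
vertex -1.223 0.734 -3.626
vertex -2.697 -0.102 -4.662
vertex -1.968 0.726 -3.239
endloop
endfacet
facet normal 0.406 0.459 0.790
outer loop
vertex -1.223 0.734 -3.626
vertex -1.968 0.726 -3.239
vertex -1.436 0.084 -3.139
endloop
endfacet
facet normal -0.404 -0.460 -0.791
outer loop
vertex -2.697 -0.102 -4.662
vertex -2.164 -0.744 -4.561
vertex -2.91 -0.752 -4.175
endloop
endfacet
facet normal -0.879 0.435 0.197
outer loop
vertex -2.697 -0.102 -4.662
vertex -2.91 -0.752 -4.175
vertex -1.968 0.726 -3.239
endloop
endfacet
facet normal -0.879 0.435 0.197
outer loop
vertex -1.968 0.726 -3.239
vertex -2.91 -0.752 -4.175
vertex -2.181 0.075 -2.752
endloop
endfacet
facet normal 0.405 0.459 0.791
outer loop
vertex -1.968 0.726 -3.239
vertex -2.181 0.075 -2.752
vertex -1.436 0.084 -3.139
endloop
endfacet
facet normal -0.404 -0.460 -0.791
outer loop
vertex -2.91 -0.752 -4.175
vertex -2.164 -0.744 -4.561
vertex -2.377 -1.394 -4.074
endloop
endfacet
facet normal -0.659 -0.453 0.601
outer loop
vertex -2.91 -0.752 -4.175
vertex -2.377 -1.394 -4.074
vertex -2.181 0.075 -2.752
endloop
endfacet
facet normal -0.659 -0.453 0.601
outer loop
vertex -2.181 0.075 -2.752
vertex -2.377 -1.394 -4.074
vertex -1.649 -0.566 -2.651
endloop
endfacet
facet normal 0.405 0.460 0.790
outer loop
vertex -2.181 0.075 -2.752
vertex -1.649 -0.566 -2.651
vertex -1.436 0.084 -3.139
endloop
endfacet
facet normal -0.406 -0.459 -0.790
outer loop
vertex -2.377 -1.394 -4.074
vertex -2.164 -0.744 -4.561
vertex -1.632 -1.386 -4.461
endloop
endfacet
facet normal 0.220 -0.888 0.404
outer loop
vertex -2.377 -1.394 -4.074
vertex -1.632 -1.386 -4.461
vertex -1.649 -0.566 -2.651
endloop
endfacet
facet normal 0.219 -0.888 0.404
outer loop
vertex -1.649 -0.566 -2.651
vertex -1.632 -1.386 -4.461
vertex -0.903 -0.558 -3.038
endloop
endfacet
facet normal 0.405 0.460 0.790
outer loop
vertex -1.649 -0.566 -2.651
vertex -0.903 -0.558 -3.038
vertex -1.436 0.084 -3.139
endloop
endfacet

endsolid
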